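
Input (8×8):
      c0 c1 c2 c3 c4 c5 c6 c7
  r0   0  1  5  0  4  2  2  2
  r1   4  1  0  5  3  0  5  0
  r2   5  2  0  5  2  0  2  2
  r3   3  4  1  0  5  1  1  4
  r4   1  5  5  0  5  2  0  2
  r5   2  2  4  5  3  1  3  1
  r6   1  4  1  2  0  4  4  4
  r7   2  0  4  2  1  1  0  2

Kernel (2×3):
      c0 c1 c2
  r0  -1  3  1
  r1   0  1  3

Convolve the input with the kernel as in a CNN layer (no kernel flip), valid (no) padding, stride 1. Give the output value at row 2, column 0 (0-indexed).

The receptive field on the input at this output position is [5 2 0 / 3 4 1]. Elementwise product with the kernel and sum: 5·-1 + 2·3 + 0·1 + 4·1 + 1·3.

8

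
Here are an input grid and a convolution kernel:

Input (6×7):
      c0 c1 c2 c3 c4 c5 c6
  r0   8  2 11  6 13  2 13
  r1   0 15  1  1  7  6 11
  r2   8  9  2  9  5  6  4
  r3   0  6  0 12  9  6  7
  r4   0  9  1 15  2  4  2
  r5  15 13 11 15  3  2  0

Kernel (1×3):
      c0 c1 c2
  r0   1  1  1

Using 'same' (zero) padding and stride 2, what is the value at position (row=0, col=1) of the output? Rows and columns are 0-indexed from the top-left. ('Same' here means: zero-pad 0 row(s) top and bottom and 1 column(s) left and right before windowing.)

19

The receptive field on the zero-padded input at this output position is [2 11 6]. Elementwise product with the kernel and sum: 2·1 + 11·1 + 6·1.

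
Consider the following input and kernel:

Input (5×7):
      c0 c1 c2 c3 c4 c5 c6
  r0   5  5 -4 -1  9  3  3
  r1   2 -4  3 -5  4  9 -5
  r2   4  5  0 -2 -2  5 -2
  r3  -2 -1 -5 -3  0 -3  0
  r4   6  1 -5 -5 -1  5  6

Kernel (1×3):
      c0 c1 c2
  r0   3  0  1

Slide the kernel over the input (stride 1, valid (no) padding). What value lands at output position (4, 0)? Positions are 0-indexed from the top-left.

13

The receptive field on the input at this output position is [6 1 -5]. Elementwise product with the kernel and sum: 6·3 + -5·1.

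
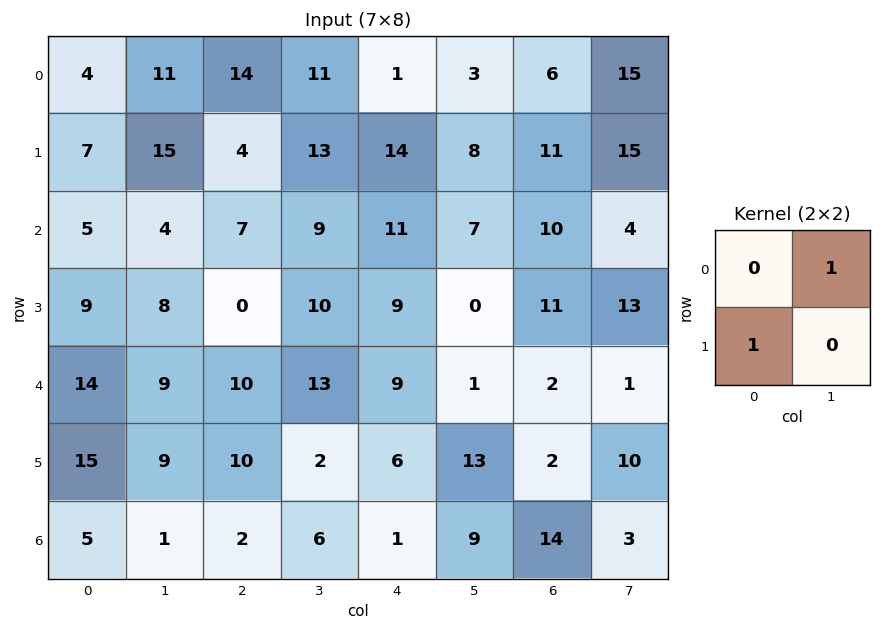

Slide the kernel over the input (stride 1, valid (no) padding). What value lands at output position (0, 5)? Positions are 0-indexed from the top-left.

The receptive field on the input at this output position is [3 6 / 8 11]. Elementwise product with the kernel and sum: 6·1 + 8·1.

14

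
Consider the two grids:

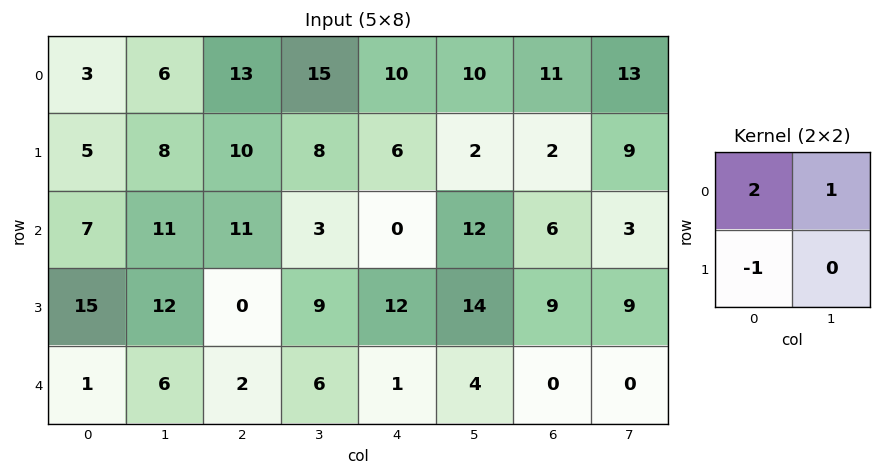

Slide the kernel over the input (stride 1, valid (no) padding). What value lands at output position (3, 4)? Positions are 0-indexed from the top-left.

37

The receptive field on the input at this output position is [12 14 / 1 4]. Elementwise product with the kernel and sum: 12·2 + 14·1 + 1·-1.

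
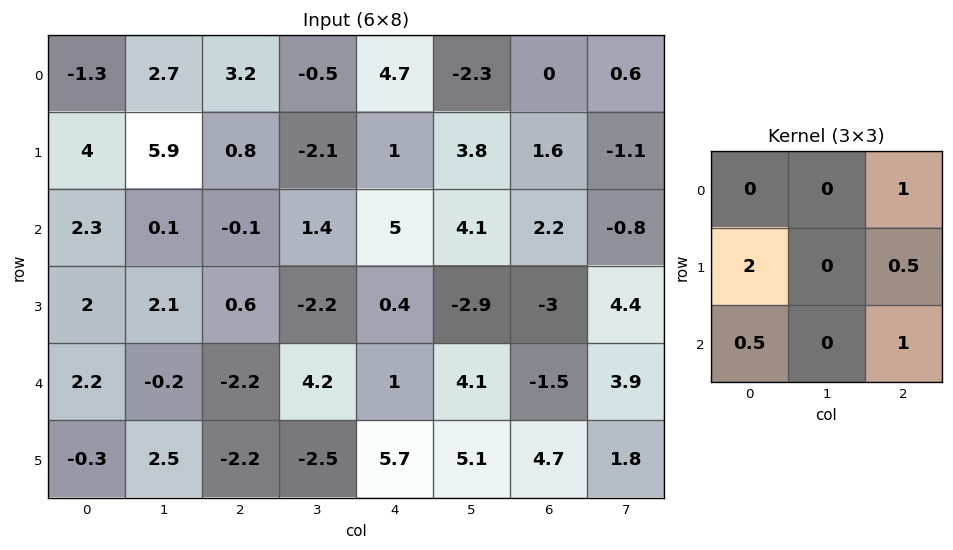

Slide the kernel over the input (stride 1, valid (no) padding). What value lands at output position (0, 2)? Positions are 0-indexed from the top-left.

11.75

The receptive field on the input at this output position is [3.2 -0.5 4.7 / 0.8 -2.1 1 / -0.1 1.4 5]. Elementwise product with the kernel and sum: 4.7·1 + 0.8·2 + 1·0.5 + -0.1·0.5 + 5·1.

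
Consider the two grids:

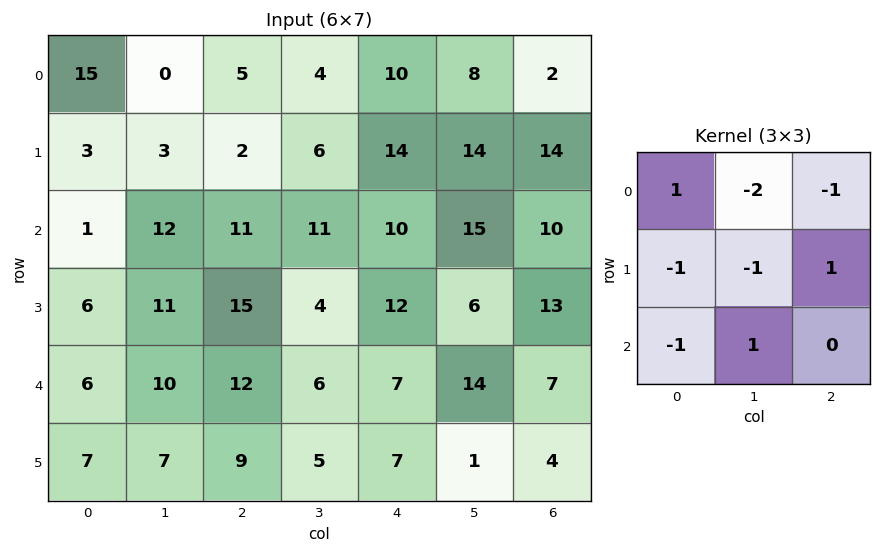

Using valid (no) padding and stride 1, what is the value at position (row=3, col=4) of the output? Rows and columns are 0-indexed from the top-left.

-33

The receptive field on the input at this output position is [12 6 13 / 7 14 7 / 7 1 4]. Elementwise product with the kernel and sum: 12·1 + 6·-2 + 13·-1 + 7·-1 + 14·-1 + 7·1 + 7·-1 + 1·1.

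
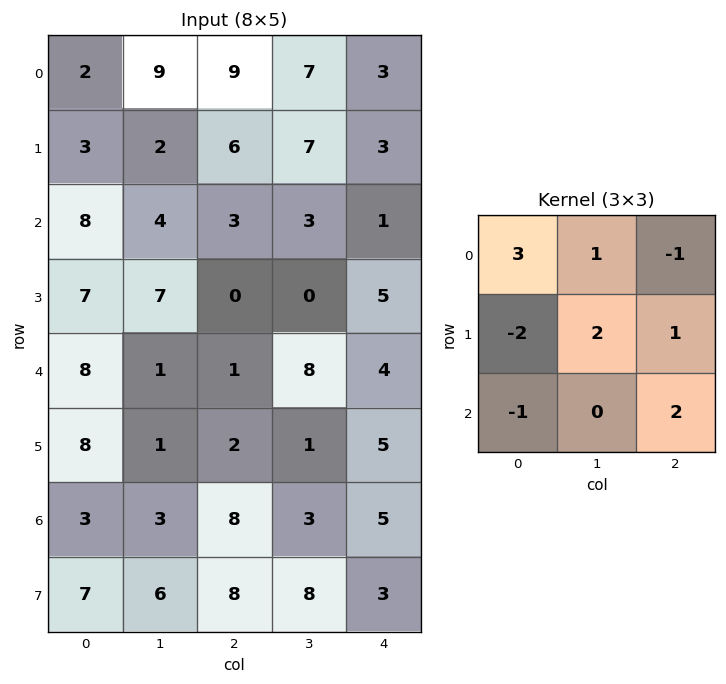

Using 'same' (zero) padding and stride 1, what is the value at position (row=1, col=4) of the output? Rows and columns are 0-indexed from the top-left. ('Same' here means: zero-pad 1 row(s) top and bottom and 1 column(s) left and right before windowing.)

The receptive field on the zero-padded input at this output position is [7 3 0 / 7 3 0 / 3 1 0]. Elementwise product with the kernel and sum: 7·3 + 3·1 + 0·-1 + 7·-2 + 3·2 + 0·1 + 3·-1 + 0·2.

13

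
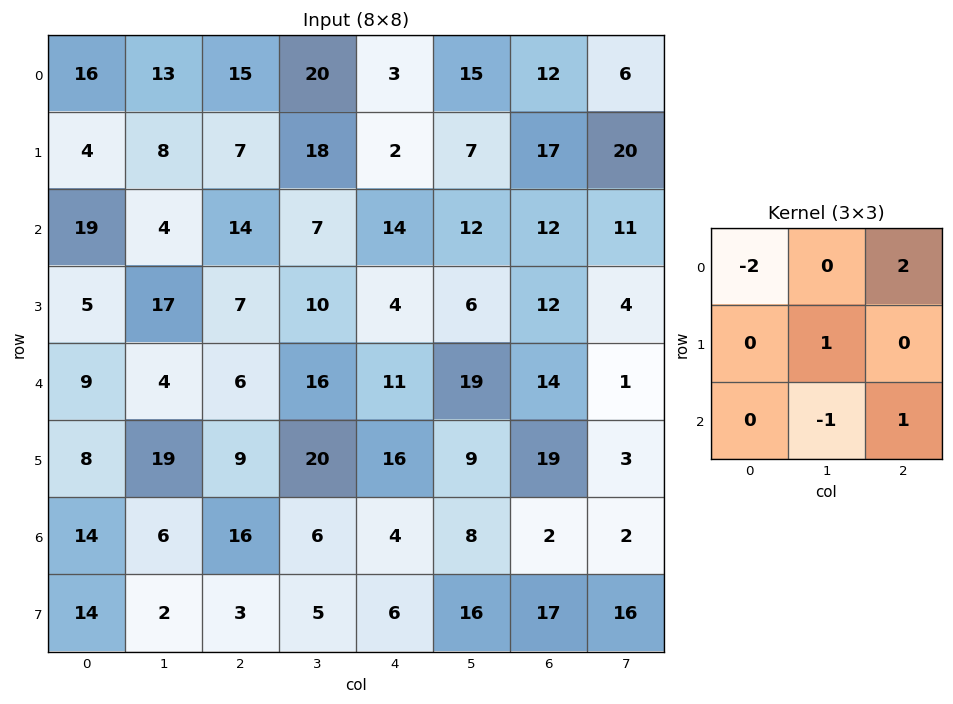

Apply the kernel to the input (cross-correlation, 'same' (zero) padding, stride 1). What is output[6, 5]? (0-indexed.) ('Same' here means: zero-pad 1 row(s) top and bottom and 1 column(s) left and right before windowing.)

The receptive field on the zero-padded input at this output position is [16 9 19 / 4 8 2 / 6 16 17]. Elementwise product with the kernel and sum: 16·-2 + 19·2 + 8·1 + 16·-1 + 17·1.

15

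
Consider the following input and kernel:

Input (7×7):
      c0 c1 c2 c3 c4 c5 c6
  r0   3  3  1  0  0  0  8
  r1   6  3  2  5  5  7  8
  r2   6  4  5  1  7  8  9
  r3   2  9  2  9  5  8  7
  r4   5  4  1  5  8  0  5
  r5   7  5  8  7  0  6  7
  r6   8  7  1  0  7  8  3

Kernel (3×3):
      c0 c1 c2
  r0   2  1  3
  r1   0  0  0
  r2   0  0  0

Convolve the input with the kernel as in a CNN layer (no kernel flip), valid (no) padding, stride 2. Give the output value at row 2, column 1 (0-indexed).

The receptive field on the input at this output position is [1 5 8 / 8 7 0 / 1 0 7]. Elementwise product with the kernel and sum: 1·2 + 5·1 + 8·3.

31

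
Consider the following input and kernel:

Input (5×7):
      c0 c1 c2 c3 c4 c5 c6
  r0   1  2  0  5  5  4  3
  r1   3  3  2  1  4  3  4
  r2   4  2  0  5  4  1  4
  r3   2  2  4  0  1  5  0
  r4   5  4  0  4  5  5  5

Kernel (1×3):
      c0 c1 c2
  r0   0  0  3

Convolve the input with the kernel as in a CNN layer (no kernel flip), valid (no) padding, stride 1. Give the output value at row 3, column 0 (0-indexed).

The receptive field on the input at this output position is [2 2 4]. Elementwise product with the kernel and sum: 4·3.

12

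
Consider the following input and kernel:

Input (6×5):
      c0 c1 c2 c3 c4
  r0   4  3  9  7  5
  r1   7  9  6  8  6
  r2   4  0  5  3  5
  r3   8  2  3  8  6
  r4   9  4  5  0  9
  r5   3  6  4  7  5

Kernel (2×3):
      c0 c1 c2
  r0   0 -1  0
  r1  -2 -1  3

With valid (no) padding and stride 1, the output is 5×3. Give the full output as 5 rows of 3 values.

Output[0,0]: The receptive field on the input at this output position is [4 3 9 / 7 9 6]. Elementwise product with the kernel and sum: 3·-1 + 7·-2 + 9·-1 + 6·3.
Output[0,1]: The receptive field on the input at this output position is [3 9 7 / 9 6 8]. Elementwise product with the kernel and sum: 9·-1 + 9·-2 + 6·-1 + 8·3.

-8 -9 -9
-2 -2 -6
-9 12 1
-9 -16 9
-4 0 0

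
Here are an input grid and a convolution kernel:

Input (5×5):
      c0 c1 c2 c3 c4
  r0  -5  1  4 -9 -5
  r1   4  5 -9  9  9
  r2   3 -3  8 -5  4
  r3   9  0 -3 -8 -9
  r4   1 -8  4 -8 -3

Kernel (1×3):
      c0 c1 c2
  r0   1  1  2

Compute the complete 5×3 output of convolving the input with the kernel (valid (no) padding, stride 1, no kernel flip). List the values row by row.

4 -13 -15
-9 14 18
16 -5 11
3 -19 -29
1 -20 -10

Output[0,0]: The receptive field on the input at this output position is [-5 1 4]. Elementwise product with the kernel and sum: -5·1 + 1·1 + 4·2.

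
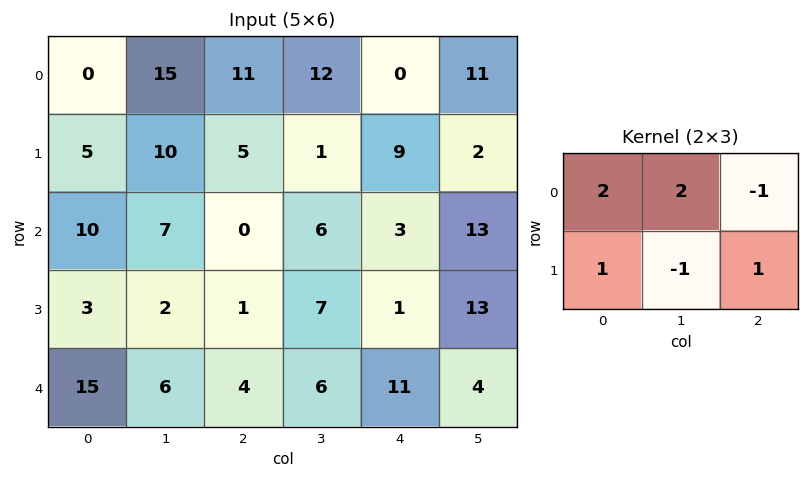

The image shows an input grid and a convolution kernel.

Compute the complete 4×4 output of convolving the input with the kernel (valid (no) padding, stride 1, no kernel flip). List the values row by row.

19 46 59 7
28 42 0 34
36 16 4 24
22 7 24 2

Output[0,0]: The receptive field on the input at this output position is [0 15 11 / 5 10 5]. Elementwise product with the kernel and sum: 0·2 + 15·2 + 11·-1 + 5·1 + 10·-1 + 5·1.
Output[0,1]: The receptive field on the input at this output position is [15 11 12 / 10 5 1]. Elementwise product with the kernel and sum: 15·2 + 11·2 + 12·-1 + 10·1 + 5·-1 + 1·1.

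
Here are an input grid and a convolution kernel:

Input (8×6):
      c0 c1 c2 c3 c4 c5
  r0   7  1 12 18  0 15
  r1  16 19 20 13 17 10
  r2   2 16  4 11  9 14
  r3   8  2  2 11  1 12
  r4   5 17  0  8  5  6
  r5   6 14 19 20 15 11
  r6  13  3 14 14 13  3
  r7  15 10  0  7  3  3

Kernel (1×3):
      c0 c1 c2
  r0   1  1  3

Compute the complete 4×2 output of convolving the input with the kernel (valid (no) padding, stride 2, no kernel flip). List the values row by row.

44 30
30 42
22 23
58 67

Output[0,0]: The receptive field on the input at this output position is [7 1 12]. Elementwise product with the kernel and sum: 7·1 + 1·1 + 12·3.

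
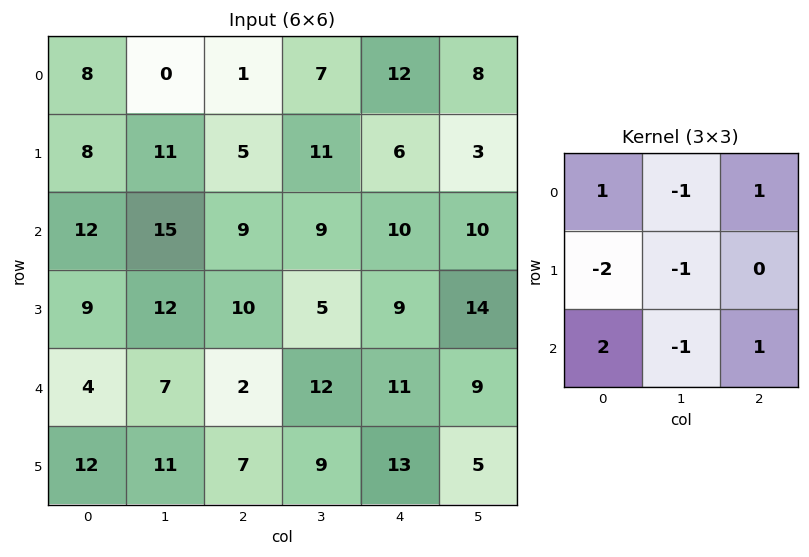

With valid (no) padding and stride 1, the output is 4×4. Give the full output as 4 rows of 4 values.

Output[0,0]: The receptive field on the input at this output position is [8 0 1 / 8 11 5 / 12 15 9]. Elementwise product with the kernel and sum: 8·1 + 0·-1 + 1·1 + 8·-2 + 11·-1 + 12·2 + 15·-1 + 9·1.
Output[0,1]: The receptive field on the input at this output position is [0 1 7 / 11 5 11 / 15 9 9]. Elementwise product with the kernel and sum: 0·1 + 1·-1 + 7·1 + 11·-2 + 5·-1 + 15·2 + 9·-1 + 9·1.

0 9 4 -7
-21 -3 -3 -5
-21 5 -12 12
12 15 16 -15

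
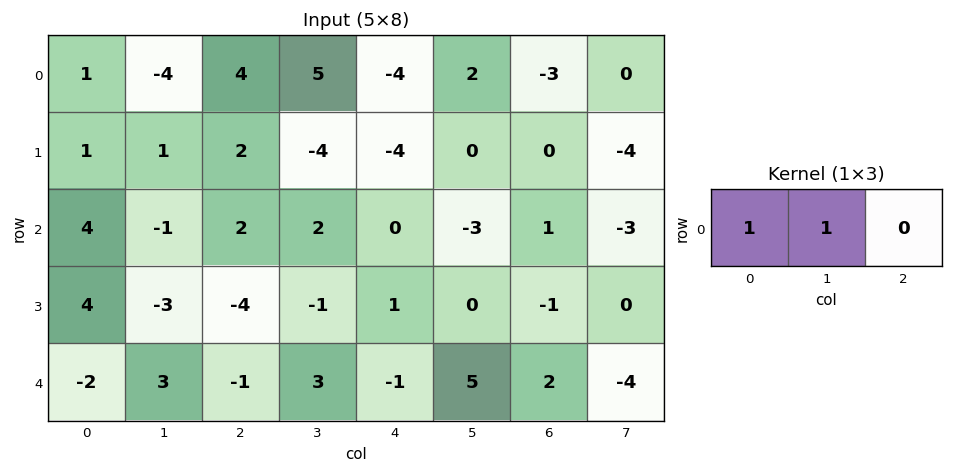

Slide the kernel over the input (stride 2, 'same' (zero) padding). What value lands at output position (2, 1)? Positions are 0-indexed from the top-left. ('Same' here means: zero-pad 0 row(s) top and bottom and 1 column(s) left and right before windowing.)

The receptive field on the zero-padded input at this output position is [3 -1 3]. Elementwise product with the kernel and sum: 3·1 + -1·1.

2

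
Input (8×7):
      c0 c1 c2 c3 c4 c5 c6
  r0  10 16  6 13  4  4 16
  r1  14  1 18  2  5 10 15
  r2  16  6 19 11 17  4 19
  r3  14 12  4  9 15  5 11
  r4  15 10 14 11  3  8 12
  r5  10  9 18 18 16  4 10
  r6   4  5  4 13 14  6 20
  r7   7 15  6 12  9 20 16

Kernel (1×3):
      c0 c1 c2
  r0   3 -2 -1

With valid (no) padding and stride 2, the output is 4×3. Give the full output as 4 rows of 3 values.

-8 -12 -12
17 18 24
11 17 -19
-2 -28 10

Output[0,0]: The receptive field on the input at this output position is [10 16 6]. Elementwise product with the kernel and sum: 10·3 + 16·-2 + 6·-1.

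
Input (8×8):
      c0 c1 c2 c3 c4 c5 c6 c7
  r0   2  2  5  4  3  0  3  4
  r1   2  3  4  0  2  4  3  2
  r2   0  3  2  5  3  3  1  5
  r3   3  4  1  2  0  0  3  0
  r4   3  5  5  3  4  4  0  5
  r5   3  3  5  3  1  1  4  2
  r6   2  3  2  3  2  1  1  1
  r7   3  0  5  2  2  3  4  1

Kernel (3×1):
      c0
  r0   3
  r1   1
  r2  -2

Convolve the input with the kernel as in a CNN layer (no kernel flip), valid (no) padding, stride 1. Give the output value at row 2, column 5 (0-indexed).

1

The receptive field on the input at this output position is [3 / 0 / 4]. Elementwise product with the kernel and sum: 3·3 + 0·1 + 4·-2.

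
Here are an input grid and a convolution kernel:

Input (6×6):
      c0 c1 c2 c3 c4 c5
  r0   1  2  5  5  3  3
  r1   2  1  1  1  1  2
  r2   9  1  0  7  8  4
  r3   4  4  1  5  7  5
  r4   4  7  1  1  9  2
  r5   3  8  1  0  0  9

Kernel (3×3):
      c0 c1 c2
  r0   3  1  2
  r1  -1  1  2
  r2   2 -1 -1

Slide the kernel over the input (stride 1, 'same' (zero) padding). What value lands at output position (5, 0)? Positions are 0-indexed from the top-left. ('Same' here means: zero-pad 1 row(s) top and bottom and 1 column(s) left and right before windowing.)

The receptive field on the zero-padded input at this output position is [0 4 7 / 0 3 8 / 0 0 0]. Elementwise product with the kernel and sum: 0·3 + 4·1 + 7·2 + 0·-1 + 3·1 + 8·2 + 0·2 + 0·-1 + 0·-1.

37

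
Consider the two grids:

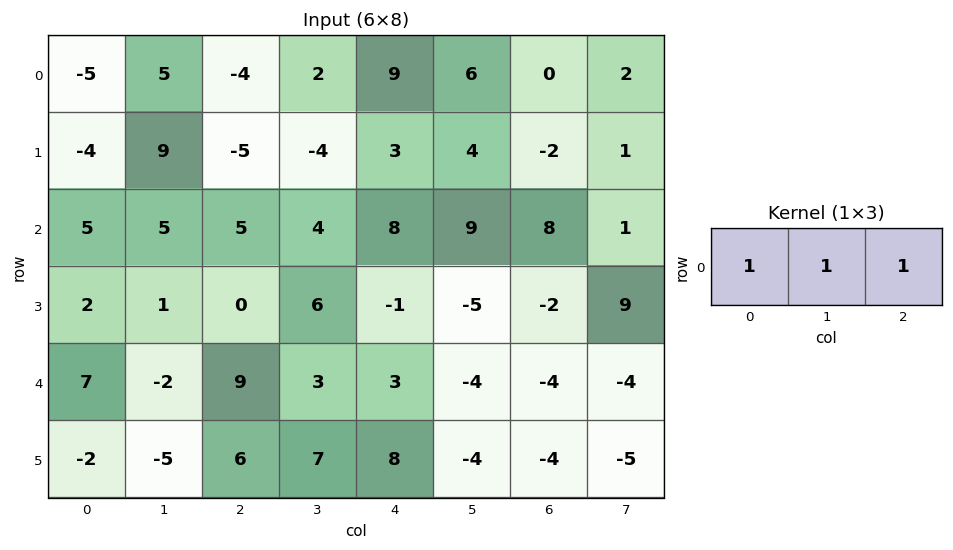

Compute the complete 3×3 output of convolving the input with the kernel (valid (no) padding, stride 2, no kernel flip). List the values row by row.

Output[0,0]: The receptive field on the input at this output position is [-5 5 -4]. Elementwise product with the kernel and sum: -5·1 + 5·1 + -4·1.

-4 7 15
15 17 25
14 15 -5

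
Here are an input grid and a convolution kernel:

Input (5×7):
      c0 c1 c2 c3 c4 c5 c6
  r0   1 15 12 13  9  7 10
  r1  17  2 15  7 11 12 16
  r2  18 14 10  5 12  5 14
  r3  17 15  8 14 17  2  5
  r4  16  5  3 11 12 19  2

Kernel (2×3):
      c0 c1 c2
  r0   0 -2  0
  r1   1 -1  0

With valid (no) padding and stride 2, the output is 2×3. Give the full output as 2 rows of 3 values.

Output[0,0]: The receptive field on the input at this output position is [1 15 12 / 17 2 15]. Elementwise product with the kernel and sum: 15·-2 + 17·1 + 2·-1.

-15 -18 -15
-26 -16 5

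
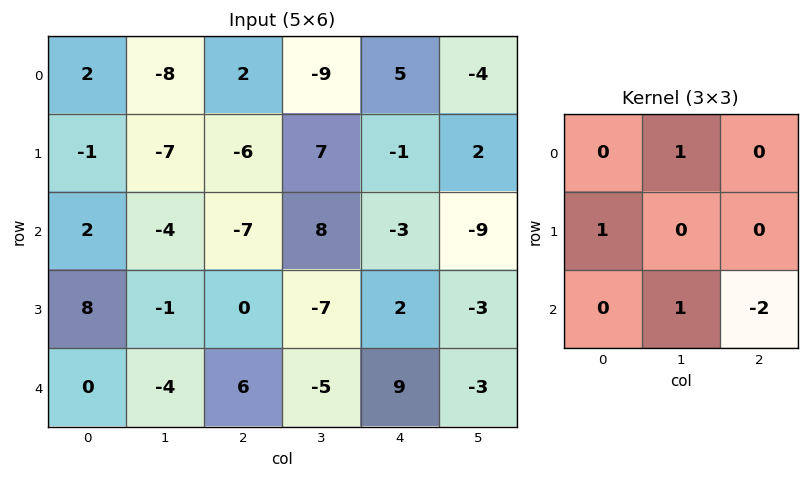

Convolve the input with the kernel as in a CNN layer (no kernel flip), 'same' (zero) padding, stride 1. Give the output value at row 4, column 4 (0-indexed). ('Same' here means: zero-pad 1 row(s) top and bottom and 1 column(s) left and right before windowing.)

-3

The receptive field on the zero-padded input at this output position is [-7 2 -3 / -5 9 -3 / 0 0 0]. Elementwise product with the kernel and sum: 2·1 + -5·1 + 0·1 + 0·-2.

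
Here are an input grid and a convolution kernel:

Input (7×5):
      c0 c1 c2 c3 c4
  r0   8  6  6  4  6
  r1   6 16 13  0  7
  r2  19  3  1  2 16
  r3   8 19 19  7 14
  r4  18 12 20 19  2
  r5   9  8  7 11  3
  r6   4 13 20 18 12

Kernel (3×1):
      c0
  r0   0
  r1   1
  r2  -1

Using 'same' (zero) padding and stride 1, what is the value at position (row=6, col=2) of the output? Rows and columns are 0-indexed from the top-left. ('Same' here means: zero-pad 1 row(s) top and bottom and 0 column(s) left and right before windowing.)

The receptive field on the zero-padded input at this output position is [7 / 20 / 0]. Elementwise product with the kernel and sum: 20·1 + 0·-1.

20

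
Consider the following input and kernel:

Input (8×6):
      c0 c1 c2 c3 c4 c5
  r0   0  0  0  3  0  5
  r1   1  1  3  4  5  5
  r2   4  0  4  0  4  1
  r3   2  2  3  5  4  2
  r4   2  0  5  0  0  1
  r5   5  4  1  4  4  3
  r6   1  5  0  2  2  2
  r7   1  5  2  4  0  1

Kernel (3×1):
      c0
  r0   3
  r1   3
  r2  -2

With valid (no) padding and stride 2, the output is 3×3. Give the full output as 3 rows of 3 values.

Output[0,0]: The receptive field on the input at this output position is [0 / 1 / 4]. Elementwise product with the kernel and sum: 0·3 + 1·3 + 4·-2.

-5 1 7
14 11 24
19 18 8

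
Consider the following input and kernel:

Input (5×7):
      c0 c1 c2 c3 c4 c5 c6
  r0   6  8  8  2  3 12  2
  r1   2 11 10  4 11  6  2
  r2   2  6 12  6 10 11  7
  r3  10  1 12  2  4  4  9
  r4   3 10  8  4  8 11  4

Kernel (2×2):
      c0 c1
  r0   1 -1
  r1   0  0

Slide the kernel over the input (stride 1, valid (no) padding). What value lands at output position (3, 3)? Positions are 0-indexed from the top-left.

-2

The receptive field on the input at this output position is [2 4 / 4 8]. Elementwise product with the kernel and sum: 2·1 + 4·-1.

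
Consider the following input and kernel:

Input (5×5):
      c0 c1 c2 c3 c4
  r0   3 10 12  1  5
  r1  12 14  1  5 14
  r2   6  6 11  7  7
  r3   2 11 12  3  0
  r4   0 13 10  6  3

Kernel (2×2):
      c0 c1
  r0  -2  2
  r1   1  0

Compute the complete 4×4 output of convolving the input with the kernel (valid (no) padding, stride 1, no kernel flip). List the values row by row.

26 18 -21 13
10 -20 19 25
2 21 4 3
18 15 -8 0

Output[0,0]: The receptive field on the input at this output position is [3 10 / 12 14]. Elementwise product with the kernel and sum: 3·-2 + 10·2 + 12·1.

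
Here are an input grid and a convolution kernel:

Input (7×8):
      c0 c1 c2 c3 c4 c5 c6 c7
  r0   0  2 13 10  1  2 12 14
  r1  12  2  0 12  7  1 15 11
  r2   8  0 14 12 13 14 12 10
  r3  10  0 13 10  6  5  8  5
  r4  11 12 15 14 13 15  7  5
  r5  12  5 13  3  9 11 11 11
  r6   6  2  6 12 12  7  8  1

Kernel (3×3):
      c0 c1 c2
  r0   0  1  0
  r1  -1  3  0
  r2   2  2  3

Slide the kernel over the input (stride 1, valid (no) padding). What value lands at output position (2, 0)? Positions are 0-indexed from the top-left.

The receptive field on the input at this output position is [8 0 14 / 10 0 13 / 11 12 15]. Elementwise product with the kernel and sum: 0·1 + 10·-1 + 0·3 + 11·2 + 12·2 + 15·3.

81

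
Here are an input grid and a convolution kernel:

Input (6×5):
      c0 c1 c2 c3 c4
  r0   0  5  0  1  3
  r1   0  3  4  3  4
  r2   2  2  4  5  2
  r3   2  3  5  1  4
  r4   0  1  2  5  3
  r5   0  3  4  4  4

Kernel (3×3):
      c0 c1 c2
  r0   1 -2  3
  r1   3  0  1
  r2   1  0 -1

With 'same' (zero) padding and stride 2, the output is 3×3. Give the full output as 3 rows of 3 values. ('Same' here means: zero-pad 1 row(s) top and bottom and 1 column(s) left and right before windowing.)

Output[0,0]: The receptive field on the zero-padded input at this output position is [0 0 0 / 0 0 5 / 0 0 3]. Elementwise product with the kernel and sum: 0·1 + 0·-2 + 0·3 + 0·3 + 5·1 + 0·1 + 3·-1.
Output[0,1]: The receptive field on the zero-padded input at this output position is [0 0 0 / 5 0 1 / 3 4 3]. Elementwise product with the kernel and sum: 0·1 + 0·-2 + 0·3 + 5·3 + 1·1 + 3·1 + 3·-1.

2 16 6
8 17 11
3 3 12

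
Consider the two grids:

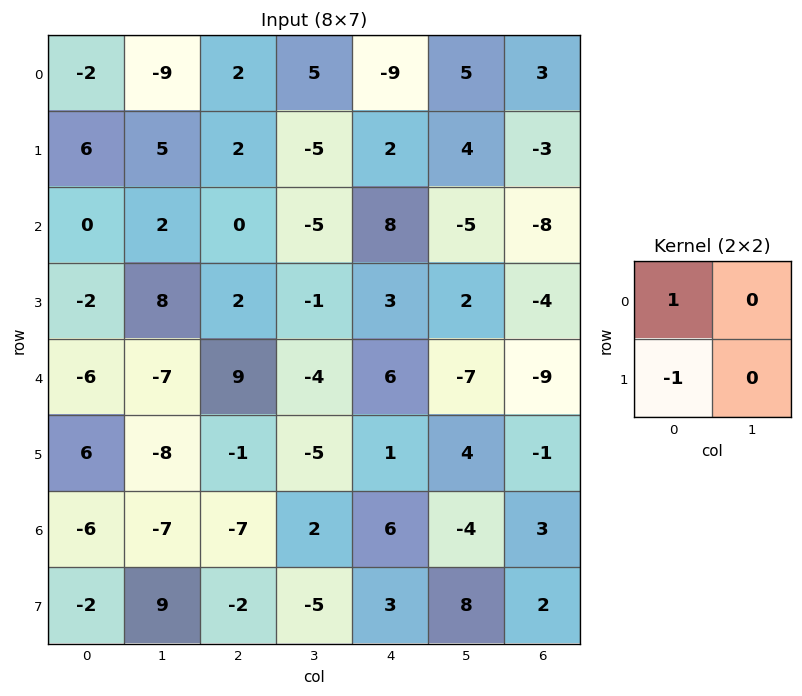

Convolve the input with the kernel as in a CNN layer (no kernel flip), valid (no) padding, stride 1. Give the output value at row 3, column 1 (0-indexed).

The receptive field on the input at this output position is [8 2 / -7 9]. Elementwise product with the kernel and sum: 8·1 + -7·-1.

15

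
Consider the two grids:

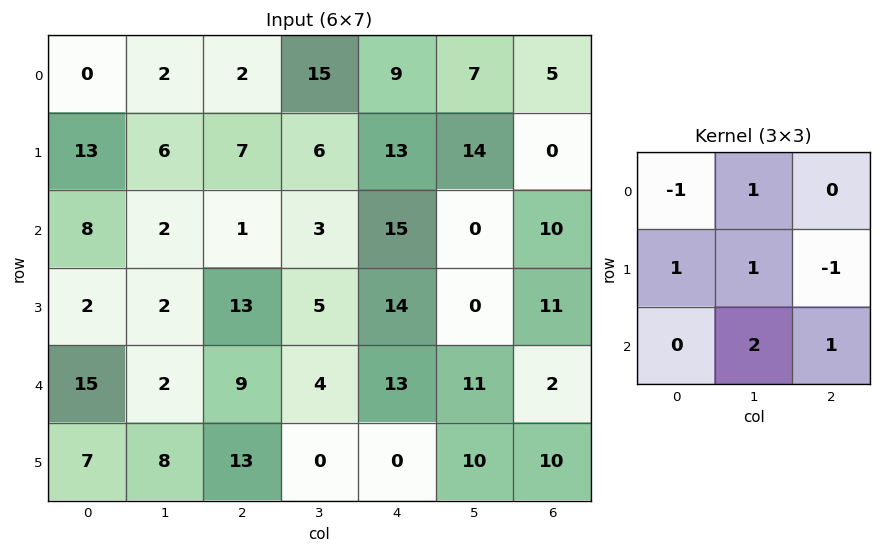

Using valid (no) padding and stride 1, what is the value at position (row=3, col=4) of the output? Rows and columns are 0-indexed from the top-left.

The receptive field on the input at this output position is [14 0 11 / 13 11 2 / 0 10 10]. Elementwise product with the kernel and sum: 14·-1 + 0·1 + 13·1 + 11·1 + 2·-1 + 10·2 + 10·1.

38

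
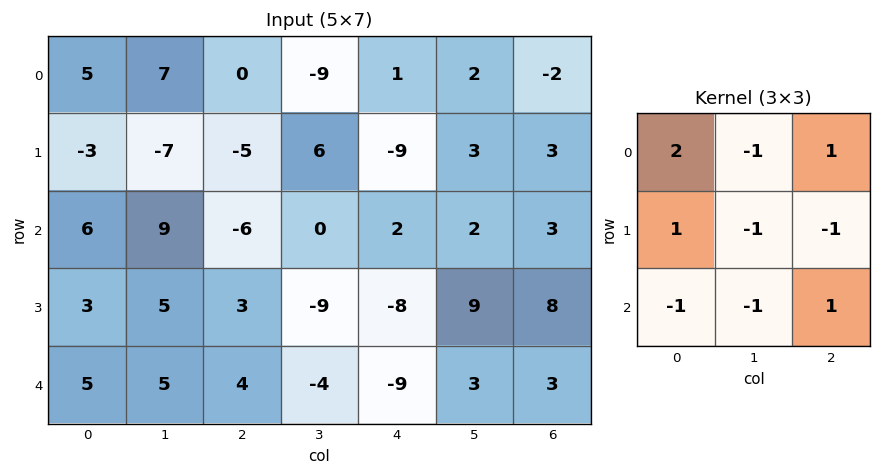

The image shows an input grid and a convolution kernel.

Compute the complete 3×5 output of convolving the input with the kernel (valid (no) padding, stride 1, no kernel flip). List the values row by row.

-9 -6 16 -5 -18
-6 -5 -35 46 -14
-14 22 1 6 -11

Output[0,0]: The receptive field on the input at this output position is [5 7 0 / -3 -7 -5 / 6 9 -6]. Elementwise product with the kernel and sum: 5·2 + 7·-1 + 0·1 + -3·1 + -7·-1 + -5·-1 + 6·-1 + 9·-1 + -6·1.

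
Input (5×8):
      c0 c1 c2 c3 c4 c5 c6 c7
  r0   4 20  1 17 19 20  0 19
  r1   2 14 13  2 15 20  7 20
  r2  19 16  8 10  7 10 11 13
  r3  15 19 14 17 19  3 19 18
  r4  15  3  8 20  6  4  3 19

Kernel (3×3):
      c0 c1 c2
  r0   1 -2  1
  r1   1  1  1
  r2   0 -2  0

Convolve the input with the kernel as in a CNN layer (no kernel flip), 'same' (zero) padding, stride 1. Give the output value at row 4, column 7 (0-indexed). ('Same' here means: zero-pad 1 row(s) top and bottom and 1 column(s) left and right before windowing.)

5

The receptive field on the zero-padded input at this output position is [19 18 0 / 3 19 0 / 0 0 0]. Elementwise product with the kernel and sum: 19·1 + 18·-2 + 0·1 + 3·1 + 19·1 + 0·1 + 0·-2.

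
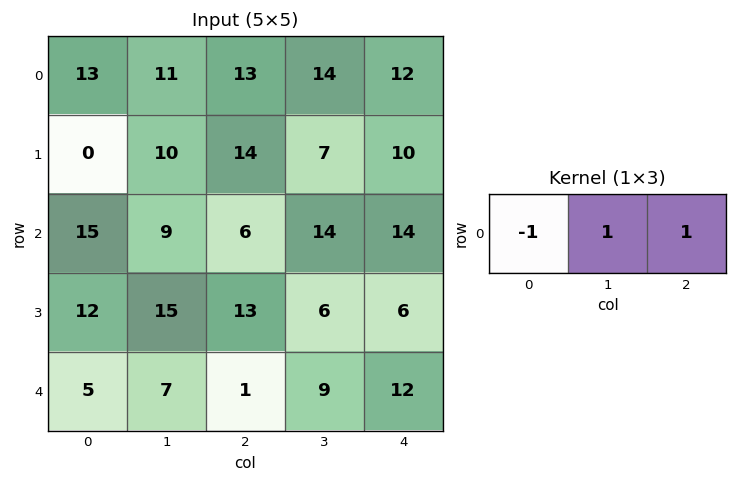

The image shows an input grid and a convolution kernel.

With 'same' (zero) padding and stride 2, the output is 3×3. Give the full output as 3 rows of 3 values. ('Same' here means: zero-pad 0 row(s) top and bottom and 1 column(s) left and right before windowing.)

Output[0,0]: The receptive field on the zero-padded input at this output position is [0 13 11]. Elementwise product with the kernel and sum: 0·-1 + 13·1 + 11·1.

24 16 -2
24 11 0
12 3 3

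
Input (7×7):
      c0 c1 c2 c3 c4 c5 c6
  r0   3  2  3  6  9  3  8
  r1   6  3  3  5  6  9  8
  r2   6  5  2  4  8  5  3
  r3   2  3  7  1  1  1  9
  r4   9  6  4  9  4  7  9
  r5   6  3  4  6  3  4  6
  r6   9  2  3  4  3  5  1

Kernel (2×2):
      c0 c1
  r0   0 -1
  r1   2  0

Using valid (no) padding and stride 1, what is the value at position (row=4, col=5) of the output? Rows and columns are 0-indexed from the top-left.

The receptive field on the input at this output position is [7 9 / 4 6]. Elementwise product with the kernel and sum: 9·-1 + 4·2.

-1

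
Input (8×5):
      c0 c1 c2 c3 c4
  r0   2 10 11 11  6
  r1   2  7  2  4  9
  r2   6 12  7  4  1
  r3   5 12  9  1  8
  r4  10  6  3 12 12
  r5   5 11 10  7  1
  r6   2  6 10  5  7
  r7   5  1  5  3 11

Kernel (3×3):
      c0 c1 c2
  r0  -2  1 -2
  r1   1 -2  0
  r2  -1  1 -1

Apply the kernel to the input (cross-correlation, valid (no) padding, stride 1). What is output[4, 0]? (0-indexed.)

-43

The receptive field on the input at this output position is [10 6 3 / 5 11 10 / 2 6 10]. Elementwise product with the kernel and sum: 10·-2 + 6·1 + 3·-2 + 5·1 + 11·-2 + 2·-1 + 6·1 + 10·-1.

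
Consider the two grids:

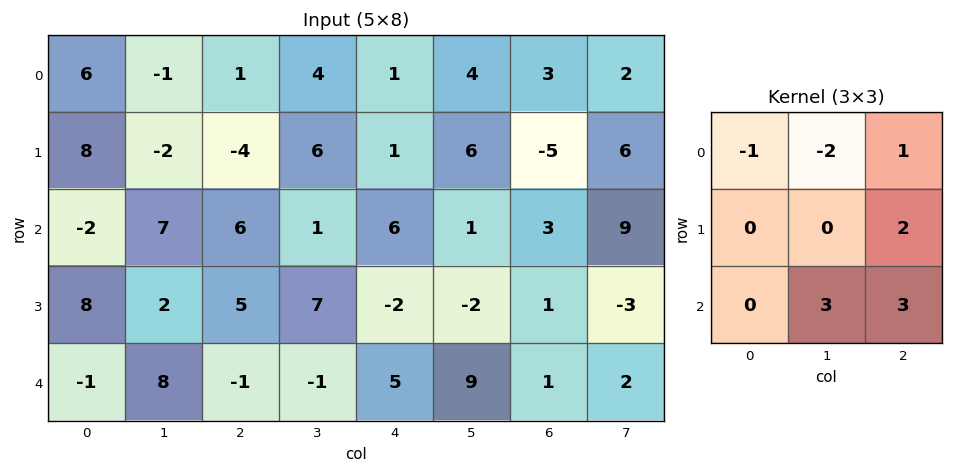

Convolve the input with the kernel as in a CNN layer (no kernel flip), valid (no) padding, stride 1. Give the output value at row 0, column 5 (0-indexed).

The receptive field on the input at this output position is [4 3 2 / 6 -5 6 / 1 3 9]. Elementwise product with the kernel and sum: 4·-1 + 3·-2 + 2·1 + 6·2 + 3·3 + 9·3.

40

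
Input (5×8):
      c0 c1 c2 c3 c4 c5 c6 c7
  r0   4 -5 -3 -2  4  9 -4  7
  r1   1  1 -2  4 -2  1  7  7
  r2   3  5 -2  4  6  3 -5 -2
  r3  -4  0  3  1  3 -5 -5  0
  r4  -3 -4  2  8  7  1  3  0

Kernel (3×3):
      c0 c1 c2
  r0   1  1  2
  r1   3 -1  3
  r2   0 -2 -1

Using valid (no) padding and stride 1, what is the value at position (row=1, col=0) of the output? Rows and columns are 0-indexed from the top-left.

-7

The receptive field on the input at this output position is [1 1 -2 / 3 5 -2 / -4 0 3]. Elementwise product with the kernel and sum: 1·1 + 1·1 + -2·2 + 3·3 + 5·-1 + -2·3 + 0·-2 + 3·-1.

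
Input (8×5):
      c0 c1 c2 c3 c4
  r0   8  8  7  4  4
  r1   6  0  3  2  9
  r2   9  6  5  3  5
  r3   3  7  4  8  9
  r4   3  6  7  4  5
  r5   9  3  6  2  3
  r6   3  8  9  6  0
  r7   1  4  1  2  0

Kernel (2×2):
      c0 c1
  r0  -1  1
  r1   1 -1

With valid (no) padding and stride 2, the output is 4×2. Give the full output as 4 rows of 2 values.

6 -2
-7 -6
9 1
2 -4

Output[0,0]: The receptive field on the input at this output position is [8 8 / 6 0]. Elementwise product with the kernel and sum: 8·-1 + 8·1 + 6·1 + 0·-1.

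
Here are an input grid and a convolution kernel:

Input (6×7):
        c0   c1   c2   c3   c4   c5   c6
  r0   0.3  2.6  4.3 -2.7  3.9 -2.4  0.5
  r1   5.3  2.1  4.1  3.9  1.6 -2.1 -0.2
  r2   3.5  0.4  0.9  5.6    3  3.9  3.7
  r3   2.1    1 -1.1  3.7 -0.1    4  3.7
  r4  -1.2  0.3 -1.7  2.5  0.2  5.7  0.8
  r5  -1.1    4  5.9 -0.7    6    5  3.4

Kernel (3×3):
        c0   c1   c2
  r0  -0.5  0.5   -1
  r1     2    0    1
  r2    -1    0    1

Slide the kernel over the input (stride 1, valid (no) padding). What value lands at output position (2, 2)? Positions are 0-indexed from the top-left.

The receptive field on the input at this output position is [0.9 5.6 3 / -1.1 3.7 -0.1 / -1.7 2.5 0.2]. Elementwise product with the kernel and sum: 0.9·-0.5 + 5.6·0.5 + 3·-1 + -1.1·2 + -0.1·1 + -1.7·-1 + 0.2·1.

-1.05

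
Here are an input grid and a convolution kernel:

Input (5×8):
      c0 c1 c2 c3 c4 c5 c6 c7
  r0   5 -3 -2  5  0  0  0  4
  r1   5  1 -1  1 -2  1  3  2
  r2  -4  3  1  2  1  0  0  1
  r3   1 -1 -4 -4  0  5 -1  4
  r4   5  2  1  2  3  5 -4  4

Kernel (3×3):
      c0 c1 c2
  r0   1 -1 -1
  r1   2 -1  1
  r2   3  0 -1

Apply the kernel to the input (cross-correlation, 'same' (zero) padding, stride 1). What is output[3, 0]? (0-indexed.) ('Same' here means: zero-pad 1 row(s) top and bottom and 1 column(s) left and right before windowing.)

The receptive field on the zero-padded input at this output position is [0 -4 3 / 0 1 -1 / 0 5 2]. Elementwise product with the kernel and sum: 0·1 + -4·-1 + 3·-1 + 0·2 + 1·-1 + -1·1 + 0·3 + 2·-1.

-3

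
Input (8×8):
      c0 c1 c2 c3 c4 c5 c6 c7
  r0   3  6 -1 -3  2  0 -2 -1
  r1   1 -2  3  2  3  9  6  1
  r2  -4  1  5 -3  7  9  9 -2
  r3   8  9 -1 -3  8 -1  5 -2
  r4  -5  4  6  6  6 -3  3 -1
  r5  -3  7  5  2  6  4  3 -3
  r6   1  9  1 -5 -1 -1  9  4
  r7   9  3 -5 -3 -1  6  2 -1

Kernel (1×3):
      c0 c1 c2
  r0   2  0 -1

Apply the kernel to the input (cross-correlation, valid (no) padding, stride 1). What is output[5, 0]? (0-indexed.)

The receptive field on the input at this output position is [-3 7 5]. Elementwise product with the kernel and sum: -3·2 + 5·-1.

-11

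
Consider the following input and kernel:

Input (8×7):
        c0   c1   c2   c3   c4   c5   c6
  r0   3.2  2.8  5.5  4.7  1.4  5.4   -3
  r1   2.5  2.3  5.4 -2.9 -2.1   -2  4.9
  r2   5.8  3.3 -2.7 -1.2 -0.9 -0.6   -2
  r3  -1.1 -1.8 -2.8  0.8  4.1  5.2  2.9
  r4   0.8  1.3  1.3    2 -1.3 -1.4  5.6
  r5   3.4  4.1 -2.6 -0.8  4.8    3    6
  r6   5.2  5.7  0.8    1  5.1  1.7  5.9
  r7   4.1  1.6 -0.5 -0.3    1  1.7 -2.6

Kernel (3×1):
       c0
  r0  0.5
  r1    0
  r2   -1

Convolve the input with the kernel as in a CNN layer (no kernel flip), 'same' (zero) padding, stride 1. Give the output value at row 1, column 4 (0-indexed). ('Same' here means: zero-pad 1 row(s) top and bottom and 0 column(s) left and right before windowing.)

1.6

The receptive field on the zero-padded input at this output position is [1.4 / -2.1 / -0.9]. Elementwise product with the kernel and sum: 1.4·0.5 + -0.9·-1.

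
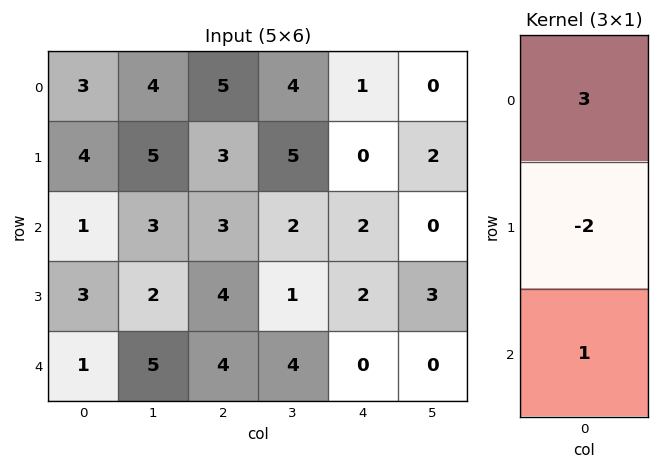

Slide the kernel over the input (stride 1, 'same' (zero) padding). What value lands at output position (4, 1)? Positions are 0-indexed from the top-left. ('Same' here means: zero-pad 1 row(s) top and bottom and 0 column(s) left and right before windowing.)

The receptive field on the zero-padded input at this output position is [2 / 5 / 0]. Elementwise product with the kernel and sum: 2·3 + 5·-2 + 0·1.

-4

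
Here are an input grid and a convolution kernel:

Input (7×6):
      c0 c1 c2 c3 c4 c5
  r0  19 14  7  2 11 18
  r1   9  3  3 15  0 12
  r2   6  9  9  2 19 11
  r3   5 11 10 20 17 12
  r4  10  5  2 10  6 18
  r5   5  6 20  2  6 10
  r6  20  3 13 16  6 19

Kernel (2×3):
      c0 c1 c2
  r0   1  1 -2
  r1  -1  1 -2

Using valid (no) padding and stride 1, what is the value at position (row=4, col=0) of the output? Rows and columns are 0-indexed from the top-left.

-28

The receptive field on the input at this output position is [10 5 2 / 5 6 20]. Elementwise product with the kernel and sum: 10·1 + 5·1 + 2·-2 + 5·-1 + 6·1 + 20·-2.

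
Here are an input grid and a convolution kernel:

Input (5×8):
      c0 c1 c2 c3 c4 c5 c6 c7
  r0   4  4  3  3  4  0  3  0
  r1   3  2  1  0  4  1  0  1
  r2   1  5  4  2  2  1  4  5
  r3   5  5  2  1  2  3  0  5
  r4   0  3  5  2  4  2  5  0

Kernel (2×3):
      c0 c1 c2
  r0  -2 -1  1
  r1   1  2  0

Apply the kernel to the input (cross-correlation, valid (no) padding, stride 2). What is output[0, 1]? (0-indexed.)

The receptive field on the input at this output position is [3 3 4 / 1 0 4]. Elementwise product with the kernel and sum: 3·-2 + 3·-1 + 4·1 + 1·1 + 0·2.

-4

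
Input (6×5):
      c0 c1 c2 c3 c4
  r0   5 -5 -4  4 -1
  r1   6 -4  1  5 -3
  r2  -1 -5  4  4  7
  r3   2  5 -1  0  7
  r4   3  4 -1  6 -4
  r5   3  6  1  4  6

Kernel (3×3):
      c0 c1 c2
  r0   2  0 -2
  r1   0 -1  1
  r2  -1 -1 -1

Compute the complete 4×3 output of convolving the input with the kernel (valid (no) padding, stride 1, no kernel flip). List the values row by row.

Output[0,0]: The receptive field on the input at this output position is [5 -5 -4 / 6 -4 1 / -1 -5 4]. Elementwise product with the kernel and sum: 5·2 + -4·-2 + -4·-1 + 1·1 + -1·-1 + -5·-1 + 4·-1.

25 -17 -29
13 -22 5
-22 -26 0
-9 6 -37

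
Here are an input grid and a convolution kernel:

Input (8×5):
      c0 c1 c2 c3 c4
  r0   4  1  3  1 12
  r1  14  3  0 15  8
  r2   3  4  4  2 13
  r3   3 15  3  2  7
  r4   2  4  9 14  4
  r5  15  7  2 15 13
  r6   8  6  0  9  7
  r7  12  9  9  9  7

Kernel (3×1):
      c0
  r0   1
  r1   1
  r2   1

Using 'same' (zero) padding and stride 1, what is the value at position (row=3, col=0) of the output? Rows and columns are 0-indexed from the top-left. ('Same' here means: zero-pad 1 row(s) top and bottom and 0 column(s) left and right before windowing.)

8

The receptive field on the zero-padded input at this output position is [3 / 3 / 2]. Elementwise product with the kernel and sum: 3·1 + 3·1 + 2·1.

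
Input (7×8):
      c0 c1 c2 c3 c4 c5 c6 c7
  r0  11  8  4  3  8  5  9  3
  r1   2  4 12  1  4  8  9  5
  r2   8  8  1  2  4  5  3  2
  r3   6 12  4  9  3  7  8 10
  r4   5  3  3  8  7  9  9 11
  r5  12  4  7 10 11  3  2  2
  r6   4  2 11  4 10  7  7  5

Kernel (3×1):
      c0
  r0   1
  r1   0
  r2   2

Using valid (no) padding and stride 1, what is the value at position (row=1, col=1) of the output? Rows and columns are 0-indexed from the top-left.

28

The receptive field on the input at this output position is [4 / 8 / 12]. Elementwise product with the kernel and sum: 4·1 + 12·2.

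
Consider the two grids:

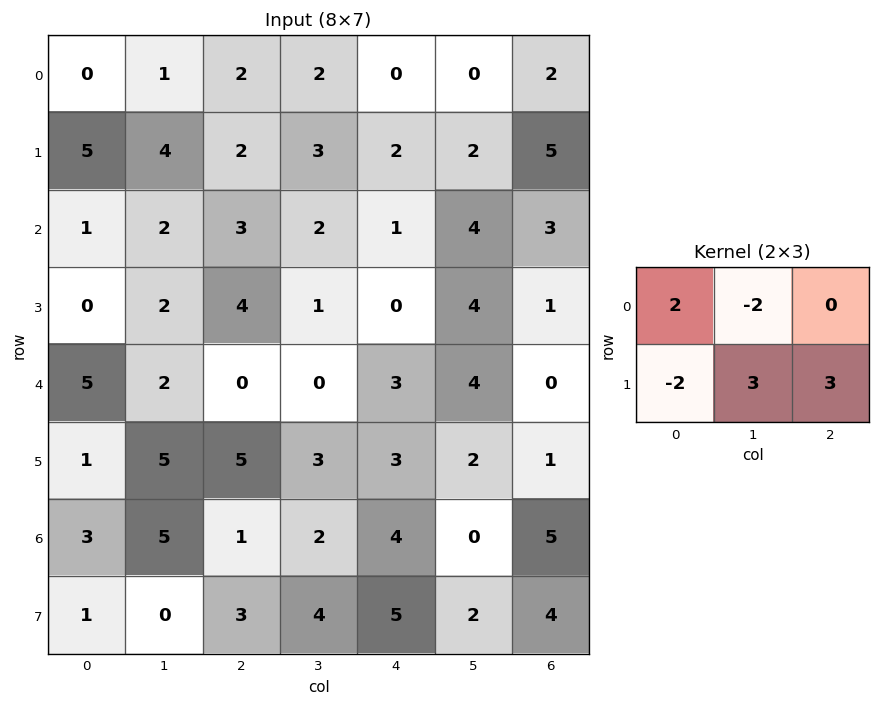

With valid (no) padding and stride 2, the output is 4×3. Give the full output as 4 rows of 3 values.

Output[0,0]: The receptive field on the input at this output position is [0 1 2 / 5 4 2]. Elementwise product with the kernel and sum: 0·2 + 1·-2 + 5·-2 + 4·3 + 2·3.

6 11 17
16 -3 9
34 8 1
3 19 16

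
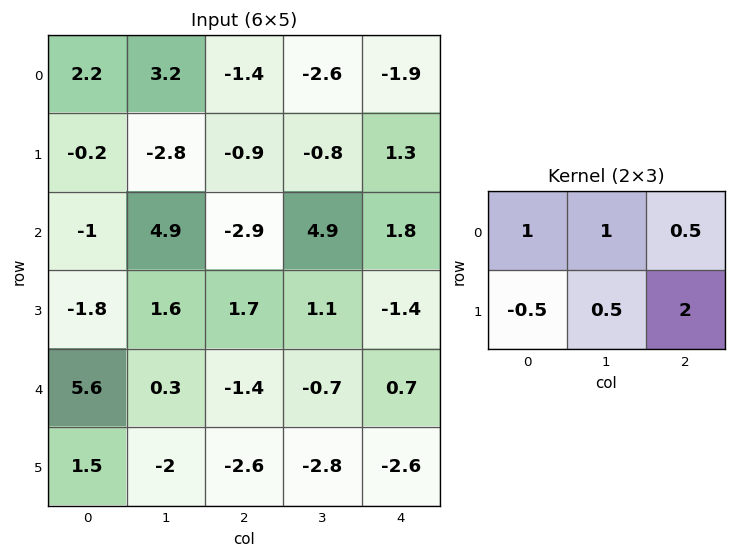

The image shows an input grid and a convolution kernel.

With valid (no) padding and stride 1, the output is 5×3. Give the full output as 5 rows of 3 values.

1.6 -0.15 -2.3
-6.3 1.8 6.45
7.55 6.7 -0.2
-4.8 1.6 3.85
-1.75 -7.35 -7.05

Output[0,0]: The receptive field on the input at this output position is [2.2 3.2 -1.4 / -0.2 -2.8 -0.9]. Elementwise product with the kernel and sum: 2.2·1 + 3.2·1 + -1.4·0.5 + -0.2·-0.5 + -2.8·0.5 + -0.9·2.
Output[0,1]: The receptive field on the input at this output position is [3.2 -1.4 -2.6 / -2.8 -0.9 -0.8]. Elementwise product with the kernel and sum: 3.2·1 + -1.4·1 + -2.6·0.5 + -2.8·-0.5 + -0.9·0.5 + -0.8·2.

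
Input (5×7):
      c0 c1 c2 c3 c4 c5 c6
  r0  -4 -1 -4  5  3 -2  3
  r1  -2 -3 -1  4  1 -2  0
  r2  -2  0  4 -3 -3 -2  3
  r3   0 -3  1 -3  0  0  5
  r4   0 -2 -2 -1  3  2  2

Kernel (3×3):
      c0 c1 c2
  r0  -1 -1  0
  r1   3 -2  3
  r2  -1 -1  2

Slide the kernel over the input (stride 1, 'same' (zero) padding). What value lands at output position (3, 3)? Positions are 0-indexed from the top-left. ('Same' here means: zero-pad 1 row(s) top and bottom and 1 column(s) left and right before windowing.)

The receptive field on the zero-padded input at this output position is [4 -3 -3 / 1 -3 0 / -2 -1 3]. Elementwise product with the kernel and sum: 4·-1 + -3·-1 + 1·3 + -3·-2 + 0·3 + -2·-1 + -1·-1 + 3·2.

17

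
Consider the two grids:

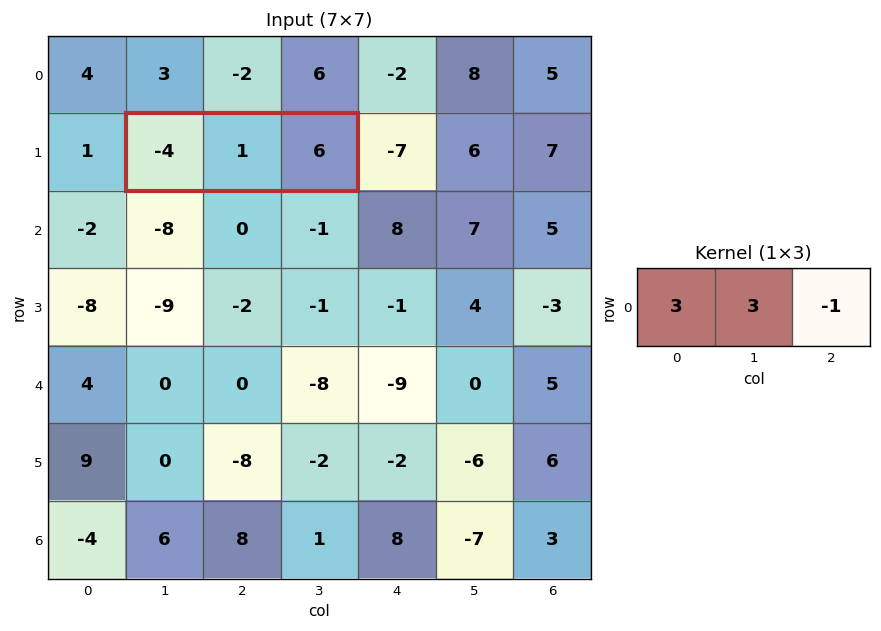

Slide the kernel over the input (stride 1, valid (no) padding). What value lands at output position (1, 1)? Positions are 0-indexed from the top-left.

-15

The receptive field on the input at this output position is [-4 1 6]. Elementwise product with the kernel and sum: -4·3 + 1·3 + 6·-1.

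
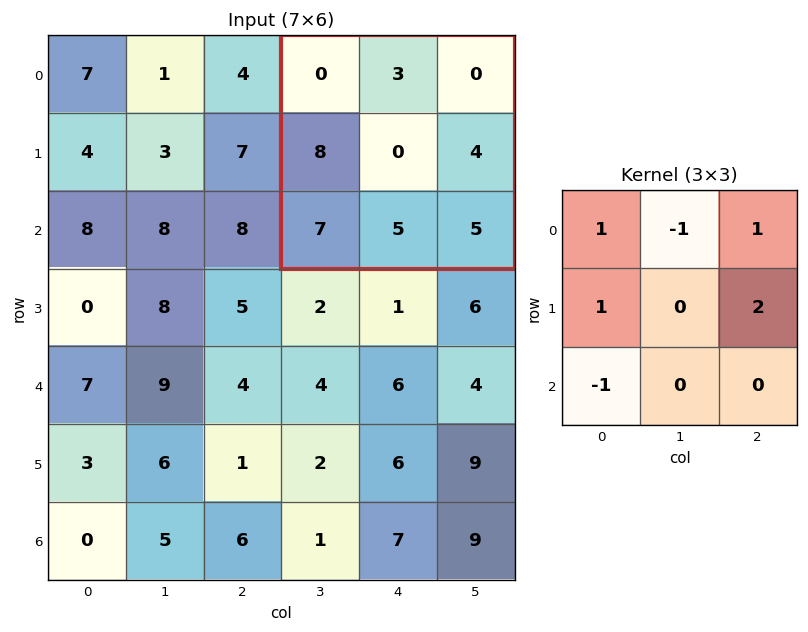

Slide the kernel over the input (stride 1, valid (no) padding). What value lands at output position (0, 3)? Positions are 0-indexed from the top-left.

The receptive field on the input at this output position is [0 3 0 / 8 0 4 / 7 5 5]. Elementwise product with the kernel and sum: 0·1 + 3·-1 + 0·1 + 8·1 + 4·2 + 7·-1.

6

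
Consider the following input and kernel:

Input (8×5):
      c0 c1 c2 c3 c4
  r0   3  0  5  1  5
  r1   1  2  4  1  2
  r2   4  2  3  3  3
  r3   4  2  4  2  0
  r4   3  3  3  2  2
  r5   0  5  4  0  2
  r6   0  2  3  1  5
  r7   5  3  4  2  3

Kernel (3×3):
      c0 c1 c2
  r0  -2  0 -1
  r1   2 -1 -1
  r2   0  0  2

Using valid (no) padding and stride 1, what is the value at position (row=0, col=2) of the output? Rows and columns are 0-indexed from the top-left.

-4

The receptive field on the input at this output position is [5 1 5 / 4 1 2 / 3 3 3]. Elementwise product with the kernel and sum: 5·-2 + 5·-1 + 4·2 + 1·-1 + 2·-1 + 3·2.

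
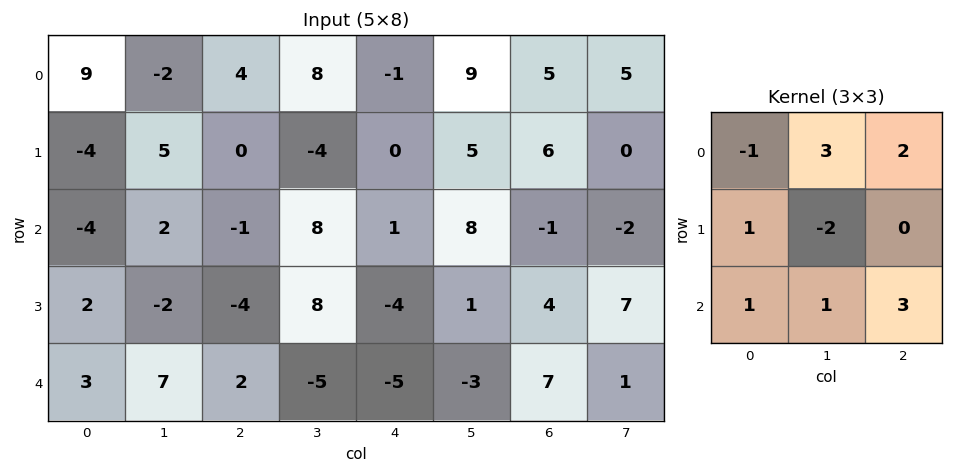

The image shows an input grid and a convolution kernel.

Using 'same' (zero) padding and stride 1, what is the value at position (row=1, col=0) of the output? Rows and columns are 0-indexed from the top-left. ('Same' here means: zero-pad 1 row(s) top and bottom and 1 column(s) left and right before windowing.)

The receptive field on the zero-padded input at this output position is [0 9 -2 / 0 -4 5 / 0 -4 2]. Elementwise product with the kernel and sum: 0·-1 + 9·3 + -2·2 + 0·1 + -4·-2 + 0·1 + -4·1 + 2·3.

33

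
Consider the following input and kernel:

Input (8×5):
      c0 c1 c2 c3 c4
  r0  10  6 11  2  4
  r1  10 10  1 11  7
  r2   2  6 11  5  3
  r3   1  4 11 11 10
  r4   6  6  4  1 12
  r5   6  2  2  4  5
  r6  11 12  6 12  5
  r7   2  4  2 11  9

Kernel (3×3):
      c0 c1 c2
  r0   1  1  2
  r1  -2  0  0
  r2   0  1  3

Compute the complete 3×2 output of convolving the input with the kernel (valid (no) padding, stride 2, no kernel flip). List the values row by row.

Output[0,0]: The receptive field on the input at this output position is [10 6 11 / 10 10 1 / 2 6 11]. Elementwise product with the kernel and sum: 10·1 + 6·1 + 11·2 + 10·-2 + 6·1 + 11·3.

57 33
46 37
38 52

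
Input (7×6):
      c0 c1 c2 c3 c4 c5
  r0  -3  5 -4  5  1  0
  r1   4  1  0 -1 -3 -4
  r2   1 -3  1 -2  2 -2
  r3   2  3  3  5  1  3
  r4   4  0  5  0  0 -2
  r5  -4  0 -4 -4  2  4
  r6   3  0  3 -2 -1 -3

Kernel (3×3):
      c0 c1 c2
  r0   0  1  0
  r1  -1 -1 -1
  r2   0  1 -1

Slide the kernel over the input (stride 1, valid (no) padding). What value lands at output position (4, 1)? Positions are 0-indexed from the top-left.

18

The receptive field on the input at this output position is [0 5 0 / 0 -4 -4 / 0 3 -2]. Elementwise product with the kernel and sum: 5·1 + 0·-1 + -4·-1 + -4·-1 + 3·1 + -2·-1.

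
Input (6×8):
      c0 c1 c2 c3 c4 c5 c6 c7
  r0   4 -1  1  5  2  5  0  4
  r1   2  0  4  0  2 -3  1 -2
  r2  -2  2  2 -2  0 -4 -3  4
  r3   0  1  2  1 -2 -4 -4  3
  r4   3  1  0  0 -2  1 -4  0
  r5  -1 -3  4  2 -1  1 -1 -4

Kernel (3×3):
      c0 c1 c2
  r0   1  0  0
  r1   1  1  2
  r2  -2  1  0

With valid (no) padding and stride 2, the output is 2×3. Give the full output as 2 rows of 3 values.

Output[0,0]: The receptive field on the input at this output position is [4 -1 1 / 2 0 4 / -2 2 2]. Elementwise product with the kernel and sum: 4·1 + 2·1 + 0·1 + 4·2 + -2·-2 + 2·1.

20 3 -1
-2 1 -9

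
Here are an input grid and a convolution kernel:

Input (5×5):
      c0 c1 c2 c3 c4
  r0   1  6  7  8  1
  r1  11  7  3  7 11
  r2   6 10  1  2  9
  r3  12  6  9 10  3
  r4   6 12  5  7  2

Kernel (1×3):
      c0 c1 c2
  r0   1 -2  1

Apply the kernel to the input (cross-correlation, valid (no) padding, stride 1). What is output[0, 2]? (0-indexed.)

-8

The receptive field on the input at this output position is [7 8 1]. Elementwise product with the kernel and sum: 7·1 + 8·-2 + 1·1.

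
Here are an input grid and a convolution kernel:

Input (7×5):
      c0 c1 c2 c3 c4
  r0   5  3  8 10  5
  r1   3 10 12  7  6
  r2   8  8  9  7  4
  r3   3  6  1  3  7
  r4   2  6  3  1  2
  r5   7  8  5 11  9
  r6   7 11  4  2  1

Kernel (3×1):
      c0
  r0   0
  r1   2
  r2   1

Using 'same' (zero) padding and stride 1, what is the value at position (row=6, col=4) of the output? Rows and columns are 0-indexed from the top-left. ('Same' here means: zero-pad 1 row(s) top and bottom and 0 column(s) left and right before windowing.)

The receptive field on the zero-padded input at this output position is [9 / 1 / 0]. Elementwise product with the kernel and sum: 1·2 + 0·1.

2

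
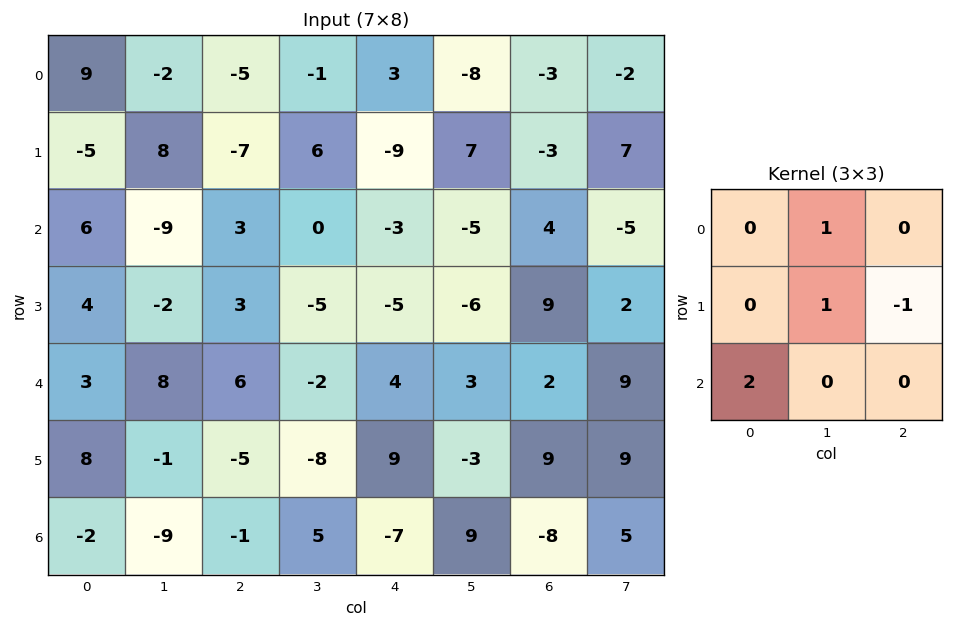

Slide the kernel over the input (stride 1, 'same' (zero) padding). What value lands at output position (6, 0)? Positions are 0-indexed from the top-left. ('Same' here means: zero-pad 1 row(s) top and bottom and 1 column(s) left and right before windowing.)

The receptive field on the zero-padded input at this output position is [0 8 -1 / 0 -2 -9 / 0 0 0]. Elementwise product with the kernel and sum: 8·1 + -2·1 + -9·-1 + 0·2.

15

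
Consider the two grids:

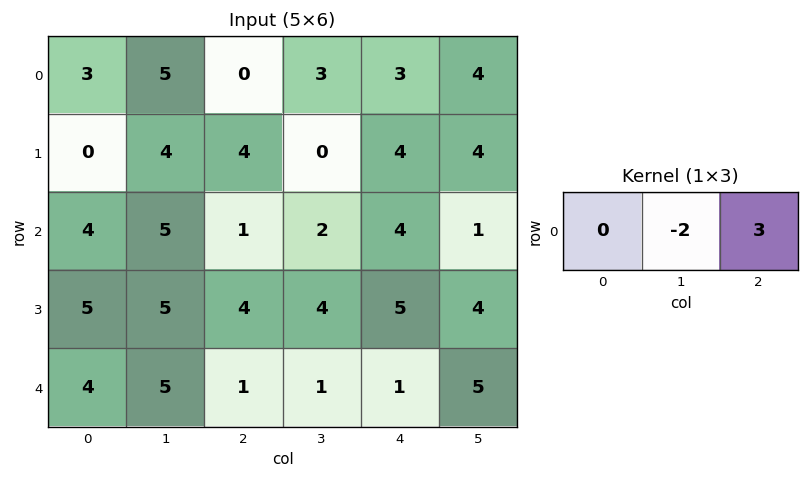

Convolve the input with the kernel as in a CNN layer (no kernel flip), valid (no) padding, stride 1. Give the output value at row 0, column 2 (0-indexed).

The receptive field on the input at this output position is [0 3 3]. Elementwise product with the kernel and sum: 3·-2 + 3·3.

3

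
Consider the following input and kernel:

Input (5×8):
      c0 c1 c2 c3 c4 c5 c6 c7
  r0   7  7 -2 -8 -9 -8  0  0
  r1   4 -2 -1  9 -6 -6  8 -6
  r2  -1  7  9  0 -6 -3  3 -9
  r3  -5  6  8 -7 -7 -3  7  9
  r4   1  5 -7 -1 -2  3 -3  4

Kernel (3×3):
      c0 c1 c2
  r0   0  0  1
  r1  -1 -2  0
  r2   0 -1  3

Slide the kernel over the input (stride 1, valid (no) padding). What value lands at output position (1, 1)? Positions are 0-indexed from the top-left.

-45

The receptive field on the input at this output position is [-2 -1 9 / 7 9 0 / 6 8 -7]. Elementwise product with the kernel and sum: 9·1 + 7·-1 + 9·-2 + 8·-1 + -7·3.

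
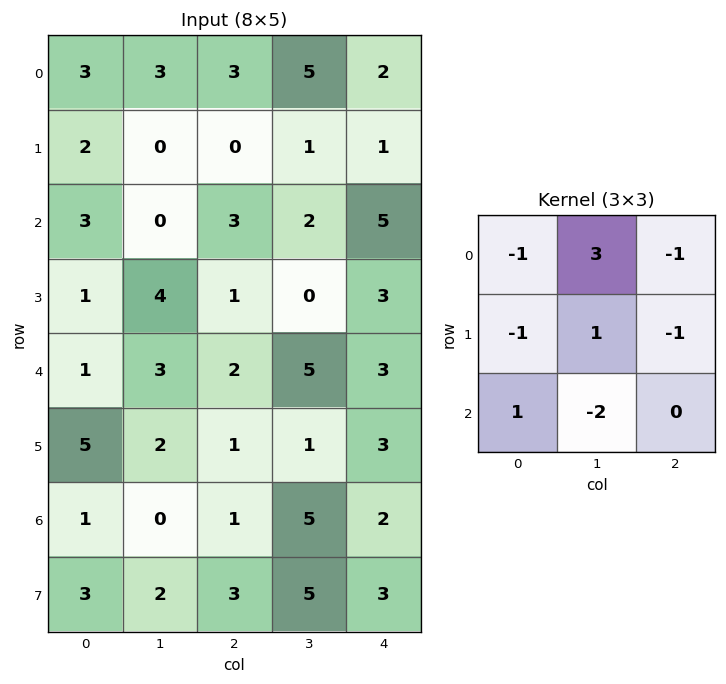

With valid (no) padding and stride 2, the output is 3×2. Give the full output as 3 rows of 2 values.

Output[0,0]: The receptive field on the input at this output position is [3 3 3 / 2 0 0 / 3 0 3]. Elementwise product with the kernel and sum: 3·-1 + 3·3 + 3·-1 + 2·-1 + 0·1 + 0·-1 + 3·1 + 0·-2.

4 9
-9 -14
3 -2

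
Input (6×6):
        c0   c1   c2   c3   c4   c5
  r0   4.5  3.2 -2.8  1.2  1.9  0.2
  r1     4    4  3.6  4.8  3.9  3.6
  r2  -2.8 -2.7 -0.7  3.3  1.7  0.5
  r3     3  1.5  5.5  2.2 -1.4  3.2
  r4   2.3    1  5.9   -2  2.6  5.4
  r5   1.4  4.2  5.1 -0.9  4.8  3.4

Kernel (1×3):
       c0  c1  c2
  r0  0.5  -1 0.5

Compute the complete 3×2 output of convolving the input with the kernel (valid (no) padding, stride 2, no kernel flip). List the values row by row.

-2.35 -1.65
0.95 -2.8
3.1 6.25

Output[0,0]: The receptive field on the input at this output position is [4.5 3.2 -2.8]. Elementwise product with the kernel and sum: 4.5·0.5 + 3.2·-1 + -2.8·0.5.
Output[0,1]: The receptive field on the input at this output position is [-2.8 1.2 1.9]. Elementwise product with the kernel and sum: -2.8·0.5 + 1.2·-1 + 1.9·0.5.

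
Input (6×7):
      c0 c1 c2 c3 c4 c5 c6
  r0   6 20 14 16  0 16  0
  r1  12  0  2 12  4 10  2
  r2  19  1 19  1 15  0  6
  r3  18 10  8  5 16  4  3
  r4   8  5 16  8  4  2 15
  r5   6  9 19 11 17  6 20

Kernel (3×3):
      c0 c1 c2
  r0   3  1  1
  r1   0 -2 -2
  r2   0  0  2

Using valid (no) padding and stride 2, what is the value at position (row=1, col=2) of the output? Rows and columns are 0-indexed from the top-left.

67

The receptive field on the input at this output position is [15 0 6 / 16 4 3 / 4 2 15]. Elementwise product with the kernel and sum: 15·3 + 0·1 + 6·1 + 4·-2 + 3·-2 + 15·2.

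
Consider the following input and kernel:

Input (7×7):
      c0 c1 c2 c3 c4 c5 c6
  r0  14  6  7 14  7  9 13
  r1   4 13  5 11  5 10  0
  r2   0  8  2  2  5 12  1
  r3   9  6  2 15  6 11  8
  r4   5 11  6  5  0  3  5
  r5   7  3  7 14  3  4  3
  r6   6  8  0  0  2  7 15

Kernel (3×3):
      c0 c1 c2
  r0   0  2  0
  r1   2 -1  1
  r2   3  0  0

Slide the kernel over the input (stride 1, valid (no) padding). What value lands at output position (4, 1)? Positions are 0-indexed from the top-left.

49

The receptive field on the input at this output position is [11 6 5 / 3 7 14 / 8 0 0]. Elementwise product with the kernel and sum: 6·2 + 3·2 + 7·-1 + 14·1 + 8·3.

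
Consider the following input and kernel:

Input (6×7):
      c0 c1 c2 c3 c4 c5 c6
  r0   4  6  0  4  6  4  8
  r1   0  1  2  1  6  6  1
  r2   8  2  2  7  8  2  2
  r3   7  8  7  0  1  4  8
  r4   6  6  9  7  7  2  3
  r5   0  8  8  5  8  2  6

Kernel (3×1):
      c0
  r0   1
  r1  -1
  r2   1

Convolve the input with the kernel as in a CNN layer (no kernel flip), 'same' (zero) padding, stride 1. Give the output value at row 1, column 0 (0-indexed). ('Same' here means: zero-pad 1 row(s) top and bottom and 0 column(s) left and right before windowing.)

The receptive field on the zero-padded input at this output position is [4 / 0 / 8]. Elementwise product with the kernel and sum: 4·1 + 0·-1 + 8·1.

12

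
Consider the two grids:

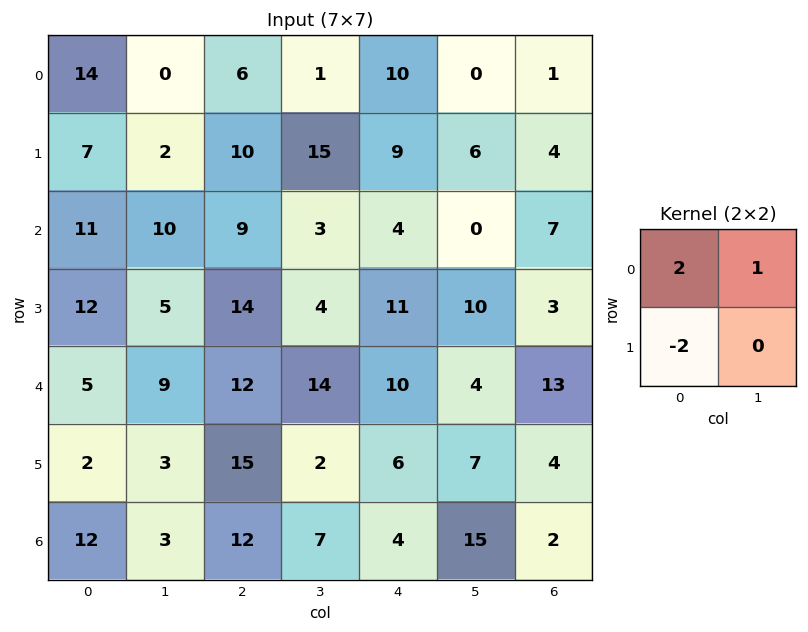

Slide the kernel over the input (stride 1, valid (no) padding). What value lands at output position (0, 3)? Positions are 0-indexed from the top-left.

The receptive field on the input at this output position is [1 10 / 15 9]. Elementwise product with the kernel and sum: 1·2 + 10·1 + 15·-2.

-18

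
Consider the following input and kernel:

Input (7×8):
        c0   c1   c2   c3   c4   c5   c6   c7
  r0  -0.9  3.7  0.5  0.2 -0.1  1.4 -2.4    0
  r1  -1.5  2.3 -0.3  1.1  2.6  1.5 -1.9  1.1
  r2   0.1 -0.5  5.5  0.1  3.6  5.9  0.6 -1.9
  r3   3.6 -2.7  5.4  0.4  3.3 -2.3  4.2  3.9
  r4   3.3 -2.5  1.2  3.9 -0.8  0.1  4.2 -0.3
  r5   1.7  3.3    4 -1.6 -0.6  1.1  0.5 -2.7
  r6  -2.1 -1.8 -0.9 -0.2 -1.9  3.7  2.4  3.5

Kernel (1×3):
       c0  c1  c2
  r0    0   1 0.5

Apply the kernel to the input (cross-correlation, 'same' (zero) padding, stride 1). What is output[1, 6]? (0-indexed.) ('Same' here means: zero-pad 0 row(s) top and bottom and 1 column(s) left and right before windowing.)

The receptive field on the zero-padded input at this output position is [1.5 -1.9 1.1]. Elementwise product with the kernel and sum: -1.9·1 + 1.1·0.5.

-1.35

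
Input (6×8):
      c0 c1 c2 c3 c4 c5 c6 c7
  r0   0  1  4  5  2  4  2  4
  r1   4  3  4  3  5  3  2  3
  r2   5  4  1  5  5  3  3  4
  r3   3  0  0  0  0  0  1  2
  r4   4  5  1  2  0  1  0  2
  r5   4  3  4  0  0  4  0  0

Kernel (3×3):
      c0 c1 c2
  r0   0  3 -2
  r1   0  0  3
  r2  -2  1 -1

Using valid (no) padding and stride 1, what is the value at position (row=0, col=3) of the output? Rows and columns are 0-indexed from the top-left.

The receptive field on the input at this output position is [5 2 4 / 3 5 3 / 5 5 3]. Elementwise product with the kernel and sum: 2·3 + 4·-2 + 3·3 + 5·-2 + 5·1 + 3·-1.

-1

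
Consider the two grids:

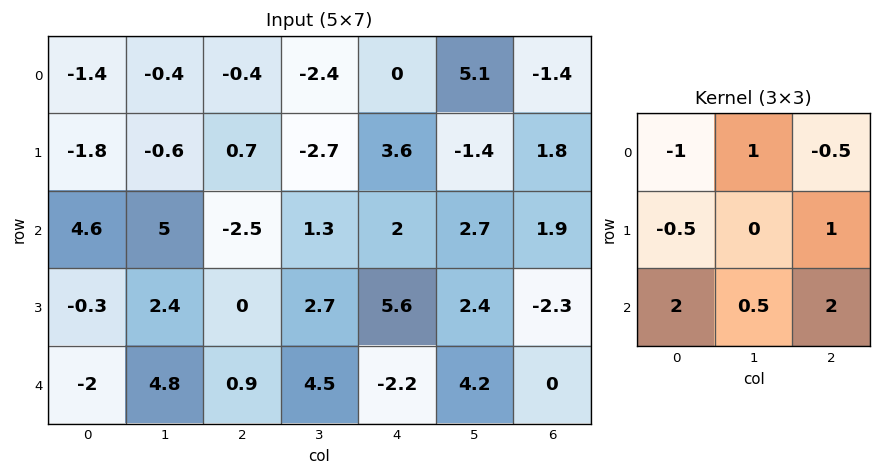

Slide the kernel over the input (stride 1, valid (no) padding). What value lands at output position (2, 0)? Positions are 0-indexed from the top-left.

2

The receptive field on the input at this output position is [4.6 5 -2.5 / -0.3 2.4 0 / -2 4.8 0.9]. Elementwise product with the kernel and sum: 4.6·-1 + 5·1 + -2.5·-0.5 + -0.3·-0.5 + 0·1 + -2·2 + 4.8·0.5 + 0.9·2.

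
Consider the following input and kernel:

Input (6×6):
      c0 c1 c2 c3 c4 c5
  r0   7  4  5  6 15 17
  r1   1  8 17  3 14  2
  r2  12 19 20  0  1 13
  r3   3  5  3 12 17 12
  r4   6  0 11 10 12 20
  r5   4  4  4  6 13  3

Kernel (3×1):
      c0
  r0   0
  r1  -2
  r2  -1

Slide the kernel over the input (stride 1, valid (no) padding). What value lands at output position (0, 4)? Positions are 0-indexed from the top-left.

The receptive field on the input at this output position is [15 / 14 / 1]. Elementwise product with the kernel and sum: 14·-2 + 1·-1.

-29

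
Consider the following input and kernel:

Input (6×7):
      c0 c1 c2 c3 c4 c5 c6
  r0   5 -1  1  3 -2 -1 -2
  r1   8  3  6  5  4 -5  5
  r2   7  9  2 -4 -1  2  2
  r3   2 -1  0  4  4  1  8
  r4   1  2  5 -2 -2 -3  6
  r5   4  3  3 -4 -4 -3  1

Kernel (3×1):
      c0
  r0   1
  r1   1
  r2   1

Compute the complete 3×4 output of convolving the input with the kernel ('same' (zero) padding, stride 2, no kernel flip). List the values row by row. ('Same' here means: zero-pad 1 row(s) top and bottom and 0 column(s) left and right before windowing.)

13 7 2 3
17 8 7 15
7 8 -2 15

Output[0,0]: The receptive field on the zero-padded input at this output position is [0 / 5 / 8]. Elementwise product with the kernel and sum: 0·1 + 5·1 + 8·1.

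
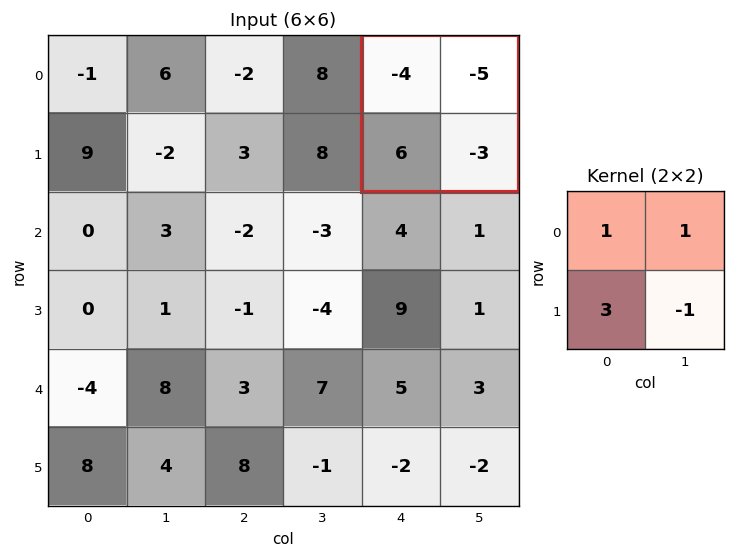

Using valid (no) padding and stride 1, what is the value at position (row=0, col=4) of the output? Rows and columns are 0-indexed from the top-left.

The receptive field on the input at this output position is [-4 -5 / 6 -3]. Elementwise product with the kernel and sum: -4·1 + -5·1 + 6·3 + -3·-1.

12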